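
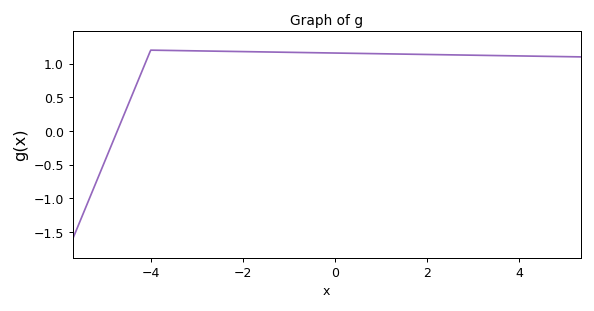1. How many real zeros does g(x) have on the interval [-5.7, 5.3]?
1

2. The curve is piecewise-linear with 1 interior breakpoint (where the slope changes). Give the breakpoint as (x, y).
(-4, 1.2)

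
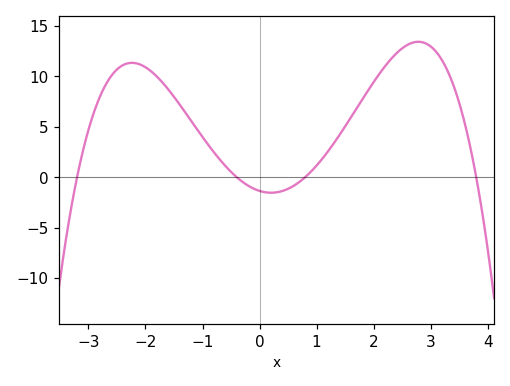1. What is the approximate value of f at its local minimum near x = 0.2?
-1.54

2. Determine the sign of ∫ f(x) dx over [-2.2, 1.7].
positive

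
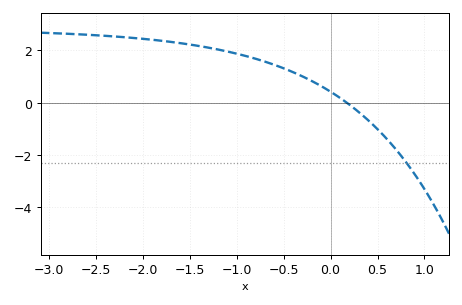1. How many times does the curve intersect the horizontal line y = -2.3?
1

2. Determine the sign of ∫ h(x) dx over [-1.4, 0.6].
positive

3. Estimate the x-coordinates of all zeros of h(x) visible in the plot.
0.2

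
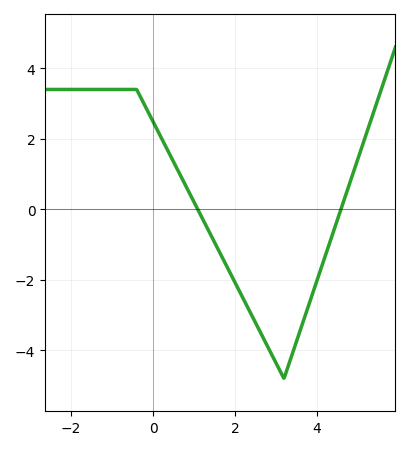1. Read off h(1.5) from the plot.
-1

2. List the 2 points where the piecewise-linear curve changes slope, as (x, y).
(-0.4, 3.4); (3.2, -4.8)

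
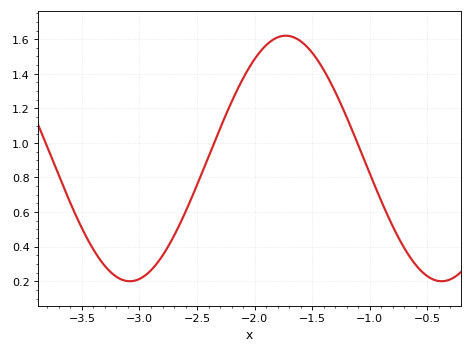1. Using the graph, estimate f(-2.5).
0.76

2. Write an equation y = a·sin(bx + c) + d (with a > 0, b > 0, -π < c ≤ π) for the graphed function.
y = 0.71sin(2.3x - 0.7) + 0.91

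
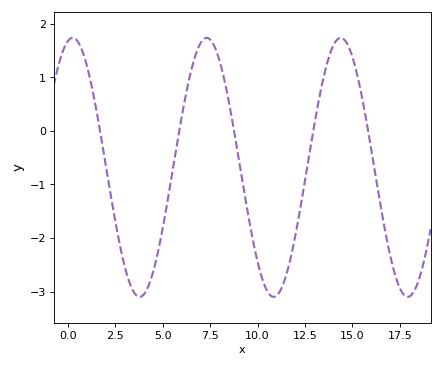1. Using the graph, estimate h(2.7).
-2.05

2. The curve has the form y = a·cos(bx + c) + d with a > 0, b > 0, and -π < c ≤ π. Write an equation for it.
y = 2.42cos(0.89x - 0.232) - 0.68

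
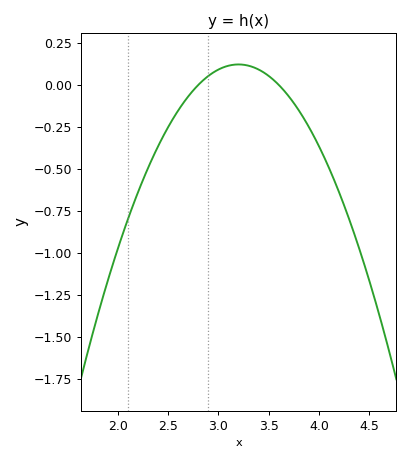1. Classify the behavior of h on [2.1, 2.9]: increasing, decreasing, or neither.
increasing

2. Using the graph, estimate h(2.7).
-0.05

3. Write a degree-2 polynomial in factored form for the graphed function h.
y = -0.76(x - 2.8)(x - 3.6)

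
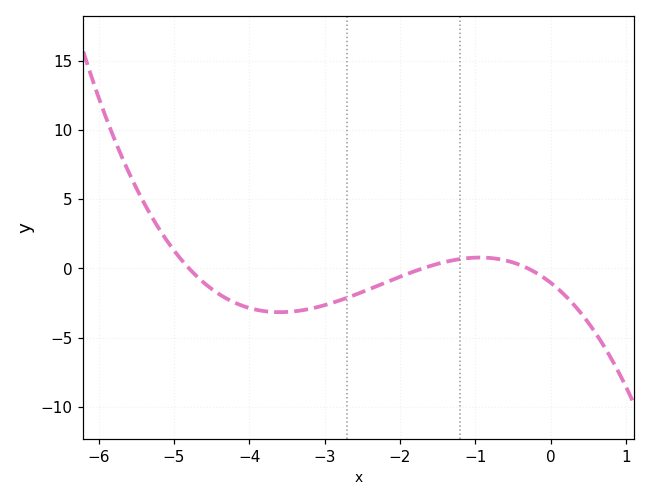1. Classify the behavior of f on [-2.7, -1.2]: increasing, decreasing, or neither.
increasing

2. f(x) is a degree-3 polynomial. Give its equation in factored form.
y = -0.42(x + 4.8)(x + 1.7)(x + 0.3)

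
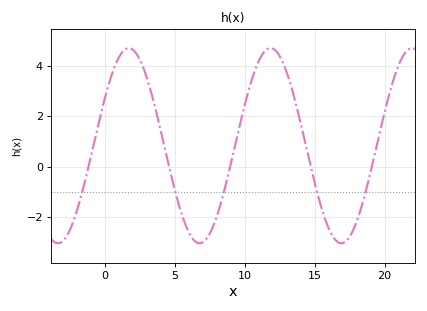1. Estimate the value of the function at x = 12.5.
4.39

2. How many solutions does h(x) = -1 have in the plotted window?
5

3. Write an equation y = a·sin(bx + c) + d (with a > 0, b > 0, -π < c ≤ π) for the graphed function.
y = 3.88sin(0.62x + 0.512) + 0.83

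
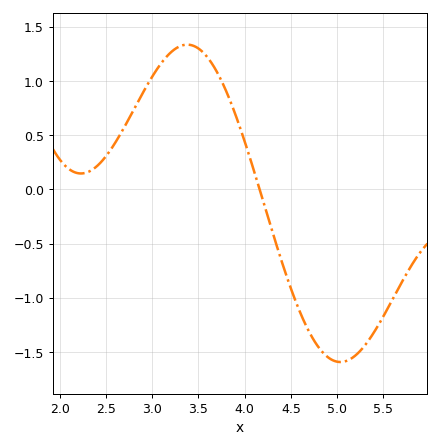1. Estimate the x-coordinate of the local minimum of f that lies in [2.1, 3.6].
2.23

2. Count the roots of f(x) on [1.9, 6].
1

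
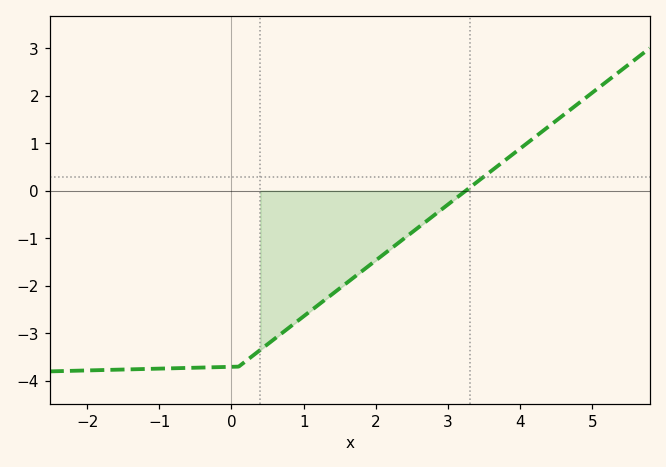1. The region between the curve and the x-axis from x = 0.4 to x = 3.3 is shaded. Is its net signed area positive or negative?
negative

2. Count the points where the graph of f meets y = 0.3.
1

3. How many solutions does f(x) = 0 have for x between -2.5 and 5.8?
1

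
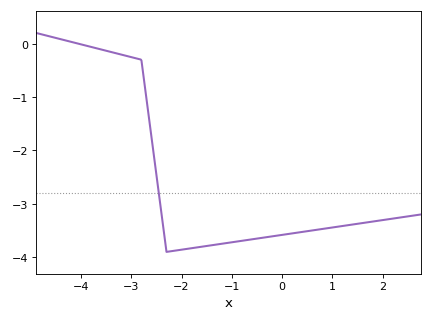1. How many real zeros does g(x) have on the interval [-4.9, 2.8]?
1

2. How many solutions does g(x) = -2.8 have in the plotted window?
1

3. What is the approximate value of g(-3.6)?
-0.1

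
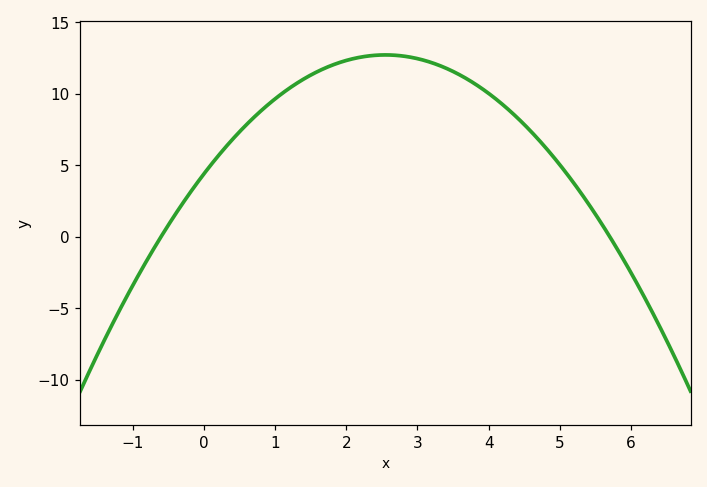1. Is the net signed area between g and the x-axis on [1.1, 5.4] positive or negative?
positive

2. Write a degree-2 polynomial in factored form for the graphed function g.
y = -1.28(x + 0.6)(x - 5.7)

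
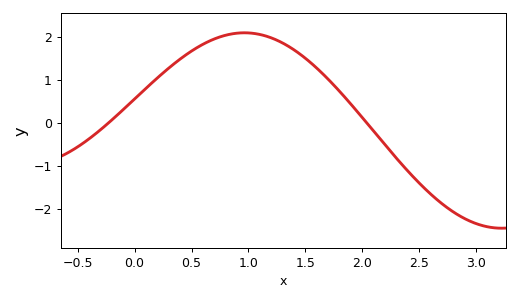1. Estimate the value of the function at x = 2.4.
-1.1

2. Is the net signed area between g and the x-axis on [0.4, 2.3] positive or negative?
positive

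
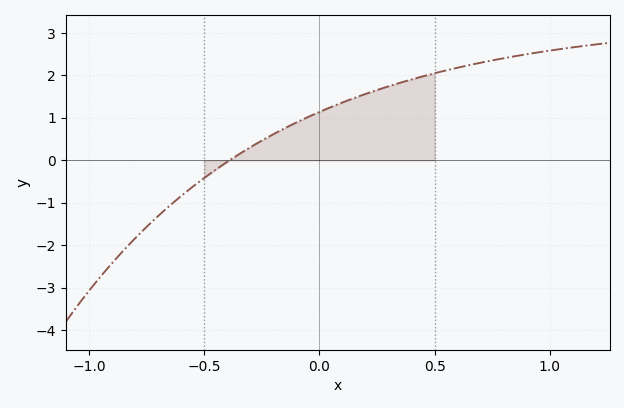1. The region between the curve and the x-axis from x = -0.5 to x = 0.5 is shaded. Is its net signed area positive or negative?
positive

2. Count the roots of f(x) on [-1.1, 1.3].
1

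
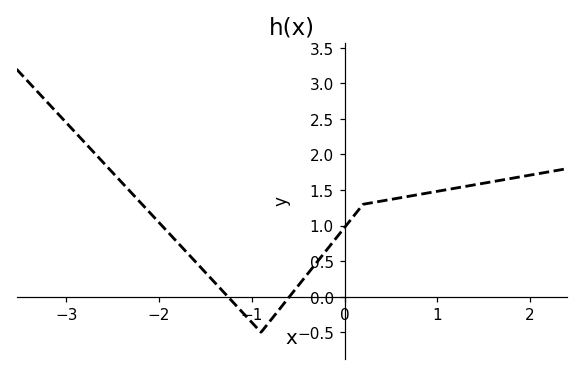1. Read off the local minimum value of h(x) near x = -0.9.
-0.498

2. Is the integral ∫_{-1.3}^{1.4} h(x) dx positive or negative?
positive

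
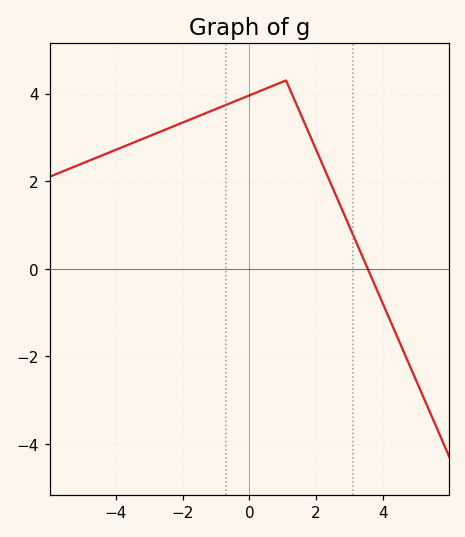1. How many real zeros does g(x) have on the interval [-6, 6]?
1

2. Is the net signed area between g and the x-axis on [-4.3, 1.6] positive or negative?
positive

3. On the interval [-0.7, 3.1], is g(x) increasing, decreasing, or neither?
neither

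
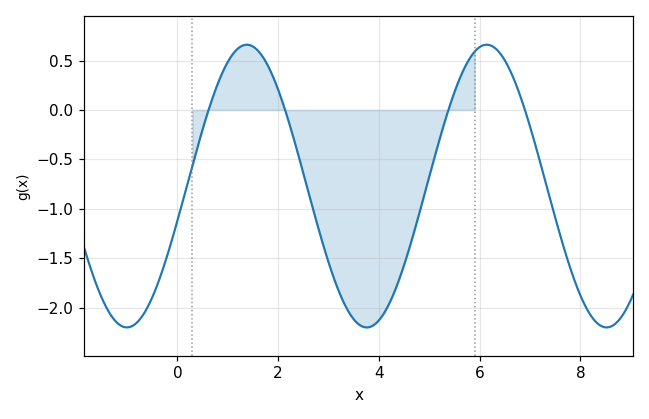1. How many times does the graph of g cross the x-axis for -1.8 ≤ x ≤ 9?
4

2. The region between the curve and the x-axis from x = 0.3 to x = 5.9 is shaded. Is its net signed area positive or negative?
negative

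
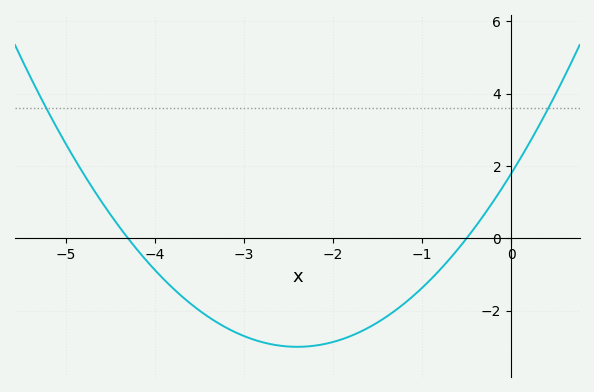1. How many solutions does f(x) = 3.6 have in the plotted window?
2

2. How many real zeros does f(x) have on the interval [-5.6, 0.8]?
2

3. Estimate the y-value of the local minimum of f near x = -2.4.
-3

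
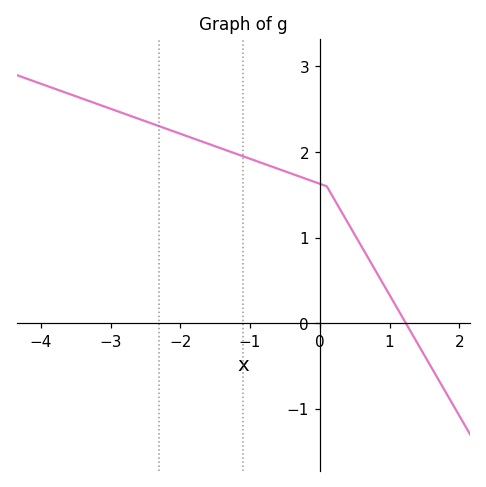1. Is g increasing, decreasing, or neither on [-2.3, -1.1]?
decreasing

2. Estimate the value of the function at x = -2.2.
2.3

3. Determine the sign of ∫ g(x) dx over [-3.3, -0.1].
positive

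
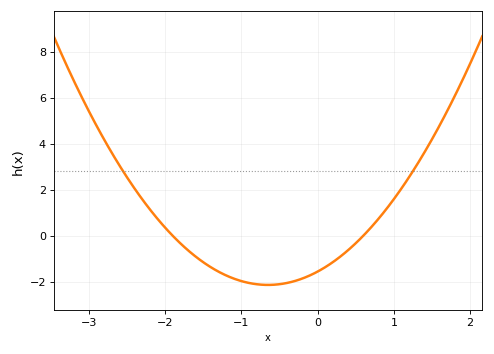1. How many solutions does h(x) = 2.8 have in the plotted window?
2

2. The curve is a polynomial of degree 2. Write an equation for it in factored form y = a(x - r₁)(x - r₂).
y = 1.37(x + 1.9)(x - 0.6)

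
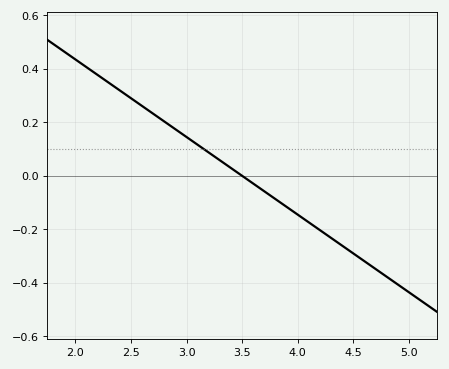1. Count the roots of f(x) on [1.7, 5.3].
1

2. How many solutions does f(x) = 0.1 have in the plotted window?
1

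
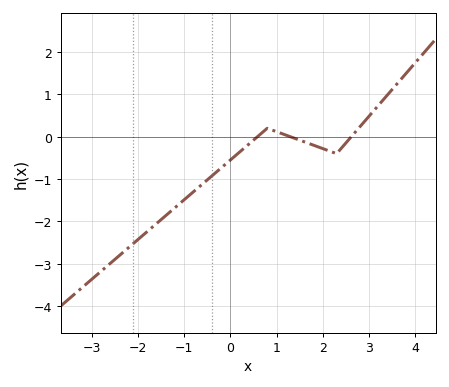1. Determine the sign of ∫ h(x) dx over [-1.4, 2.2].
negative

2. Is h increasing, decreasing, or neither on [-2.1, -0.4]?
increasing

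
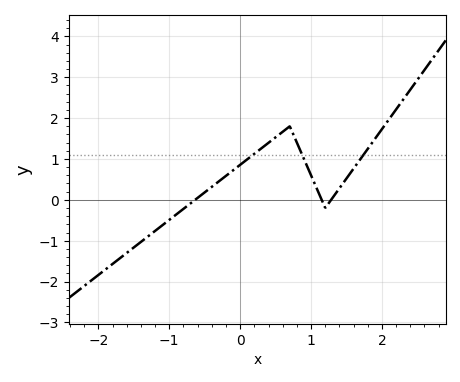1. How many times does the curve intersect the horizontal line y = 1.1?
3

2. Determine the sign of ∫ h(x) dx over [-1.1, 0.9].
positive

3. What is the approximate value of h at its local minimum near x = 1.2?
-0.2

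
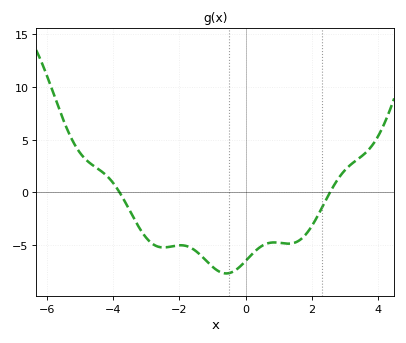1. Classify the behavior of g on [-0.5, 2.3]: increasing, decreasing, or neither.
neither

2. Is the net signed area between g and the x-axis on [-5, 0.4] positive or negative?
negative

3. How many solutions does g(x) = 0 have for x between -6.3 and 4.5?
2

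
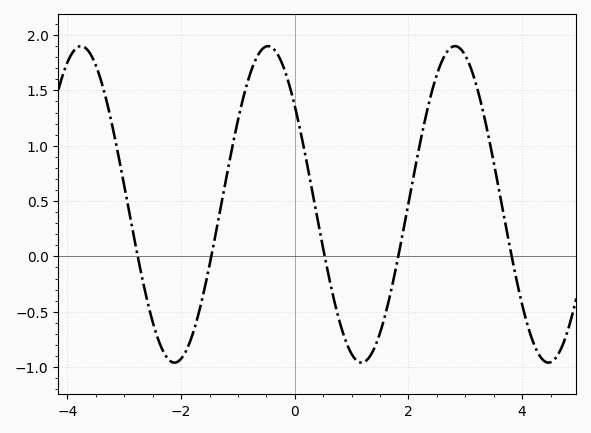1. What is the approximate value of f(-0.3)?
1.82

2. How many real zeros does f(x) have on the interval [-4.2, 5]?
5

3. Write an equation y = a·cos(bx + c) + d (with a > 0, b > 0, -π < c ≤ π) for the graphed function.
y = 1.43cos(1.91x + 0.9) + 0.47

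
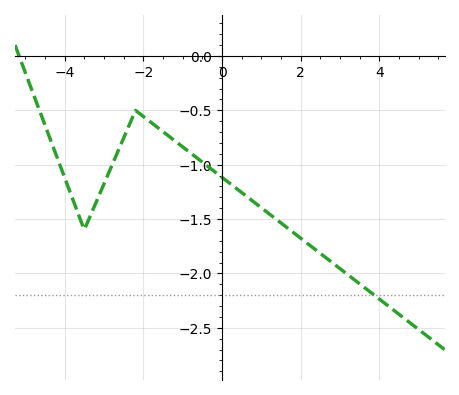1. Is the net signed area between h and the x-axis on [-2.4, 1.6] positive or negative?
negative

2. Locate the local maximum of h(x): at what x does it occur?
-2.2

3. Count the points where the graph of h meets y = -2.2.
1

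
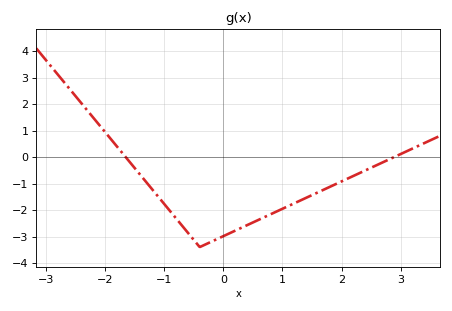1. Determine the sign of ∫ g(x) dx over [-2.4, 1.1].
negative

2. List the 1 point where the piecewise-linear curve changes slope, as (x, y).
(-0.4, -3.4)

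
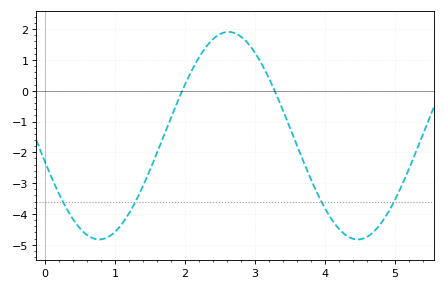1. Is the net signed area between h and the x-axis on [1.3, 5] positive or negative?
negative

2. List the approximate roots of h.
2, 3.3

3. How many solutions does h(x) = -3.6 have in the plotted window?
4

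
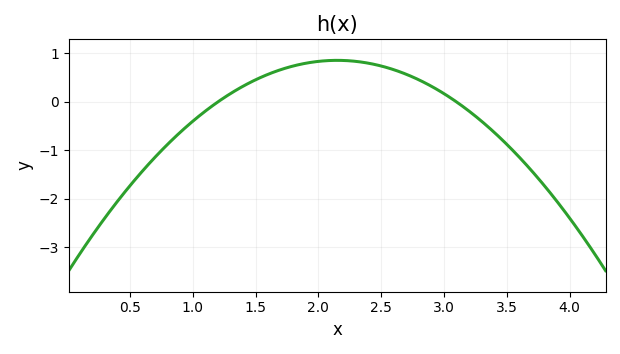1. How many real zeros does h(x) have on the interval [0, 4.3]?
2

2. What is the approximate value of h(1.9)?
0.798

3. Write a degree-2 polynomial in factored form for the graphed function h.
y = -0.95(x - 1.2)(x - 3.1)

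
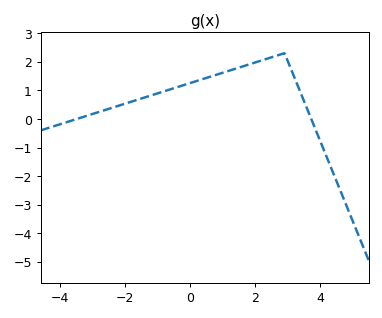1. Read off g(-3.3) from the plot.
0.061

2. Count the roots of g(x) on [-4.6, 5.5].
2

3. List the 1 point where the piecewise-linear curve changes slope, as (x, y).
(2.9, 2.3)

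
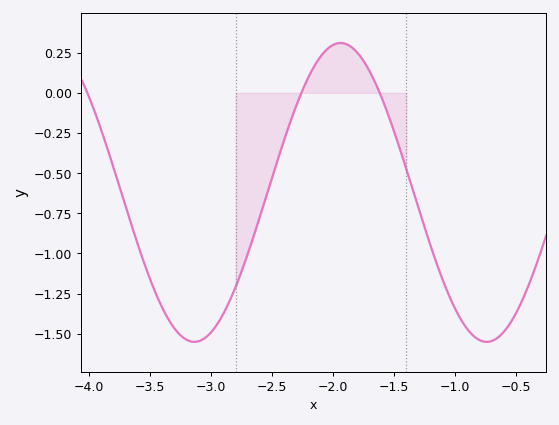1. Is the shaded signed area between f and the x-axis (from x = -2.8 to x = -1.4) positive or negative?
negative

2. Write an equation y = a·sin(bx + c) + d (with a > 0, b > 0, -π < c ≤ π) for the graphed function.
y = 0.93sin(2.62x + 0.37) - 0.62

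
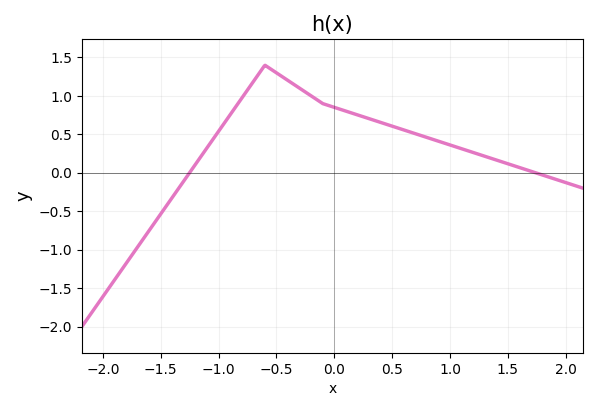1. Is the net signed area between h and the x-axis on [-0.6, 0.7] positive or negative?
positive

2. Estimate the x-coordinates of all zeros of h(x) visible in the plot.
-1.3, 1.7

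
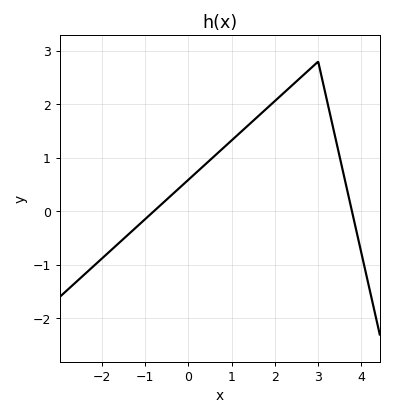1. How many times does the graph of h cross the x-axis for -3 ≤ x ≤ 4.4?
2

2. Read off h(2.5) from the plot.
2.4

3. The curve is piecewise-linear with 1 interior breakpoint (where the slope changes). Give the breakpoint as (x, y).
(3, 2.8)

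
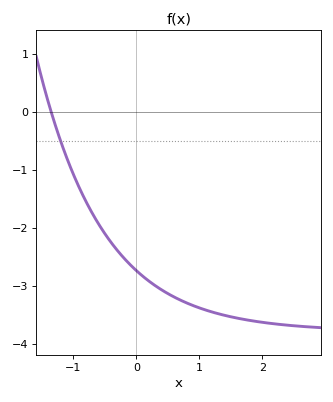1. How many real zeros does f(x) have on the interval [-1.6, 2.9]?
1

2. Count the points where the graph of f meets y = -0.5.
1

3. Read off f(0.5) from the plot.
-3.1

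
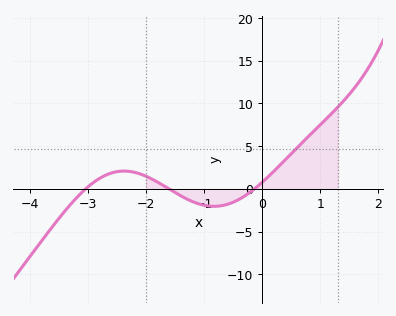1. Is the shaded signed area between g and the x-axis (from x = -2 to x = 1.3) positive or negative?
positive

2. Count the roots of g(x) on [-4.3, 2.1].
3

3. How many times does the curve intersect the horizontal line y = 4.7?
1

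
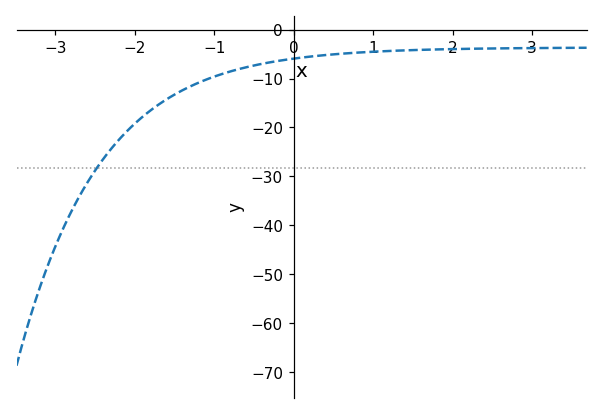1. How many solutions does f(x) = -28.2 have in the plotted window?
1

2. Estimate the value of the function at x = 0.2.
-5.53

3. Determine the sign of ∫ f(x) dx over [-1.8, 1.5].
negative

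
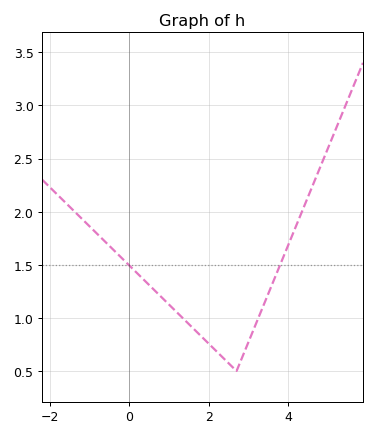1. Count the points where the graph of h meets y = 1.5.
2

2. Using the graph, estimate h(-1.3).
1.95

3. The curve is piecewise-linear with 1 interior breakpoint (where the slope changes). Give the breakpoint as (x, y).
(2.7, 0.5)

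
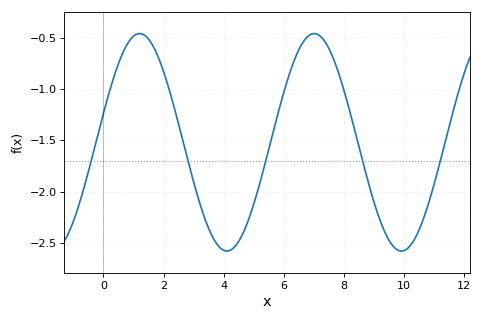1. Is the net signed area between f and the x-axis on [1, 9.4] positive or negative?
negative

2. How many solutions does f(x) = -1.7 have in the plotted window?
5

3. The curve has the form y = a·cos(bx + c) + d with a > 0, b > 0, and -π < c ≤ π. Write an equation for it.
y = 1.06cos(1.08x - 1.3) - 1.52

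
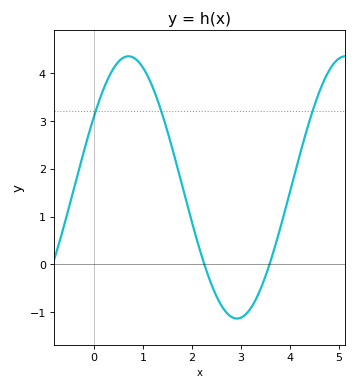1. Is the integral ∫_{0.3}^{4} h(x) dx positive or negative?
positive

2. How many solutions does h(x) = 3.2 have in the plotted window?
3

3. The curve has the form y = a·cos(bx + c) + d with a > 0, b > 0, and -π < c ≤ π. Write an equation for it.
y = 2.74cos(1.4x - 1) + 1.61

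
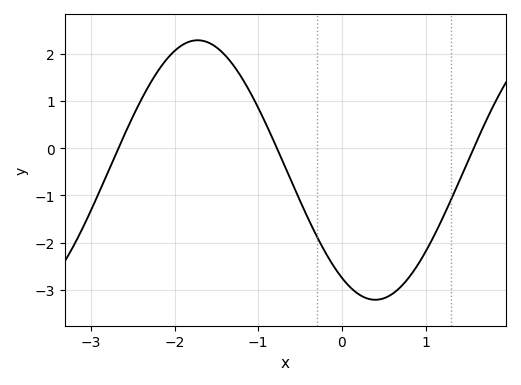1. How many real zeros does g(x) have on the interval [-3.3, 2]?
3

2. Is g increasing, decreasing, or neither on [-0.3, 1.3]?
neither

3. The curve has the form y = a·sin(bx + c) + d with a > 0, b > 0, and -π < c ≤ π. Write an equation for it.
y = 2.75sin(1.5x - 2.2) - 0.46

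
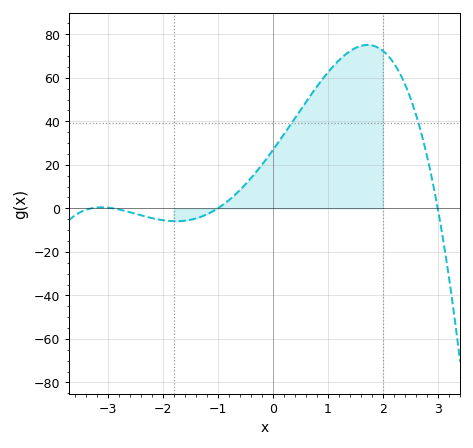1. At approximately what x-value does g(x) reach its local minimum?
-1.76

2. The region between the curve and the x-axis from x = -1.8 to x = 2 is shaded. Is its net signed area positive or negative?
positive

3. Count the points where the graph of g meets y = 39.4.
2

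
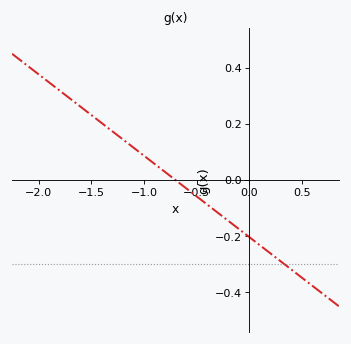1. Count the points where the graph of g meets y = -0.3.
1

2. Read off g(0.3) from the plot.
-0.29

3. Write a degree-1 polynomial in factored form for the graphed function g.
y = -0.29(x + 0.7)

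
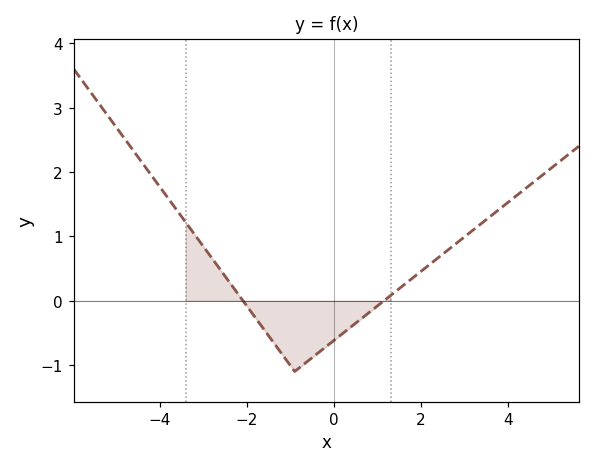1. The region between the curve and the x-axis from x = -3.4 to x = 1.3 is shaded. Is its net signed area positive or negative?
negative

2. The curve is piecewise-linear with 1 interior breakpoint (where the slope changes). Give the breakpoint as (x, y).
(-0.9, -1.1)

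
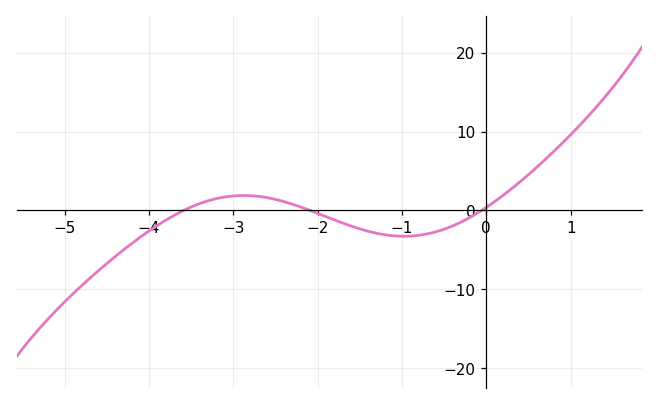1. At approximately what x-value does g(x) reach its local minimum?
-1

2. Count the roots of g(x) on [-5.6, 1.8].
3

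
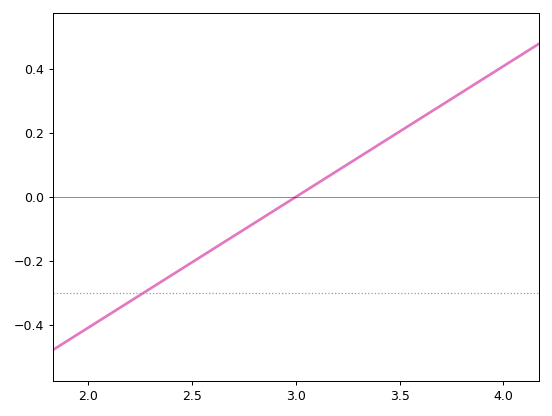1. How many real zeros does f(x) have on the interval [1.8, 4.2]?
1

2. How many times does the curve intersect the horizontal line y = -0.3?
1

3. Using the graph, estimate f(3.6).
0.24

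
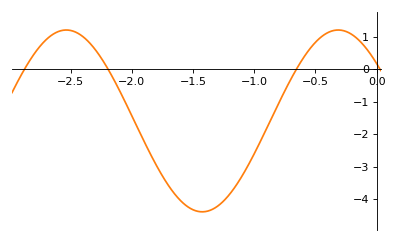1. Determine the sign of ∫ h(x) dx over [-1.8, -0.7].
negative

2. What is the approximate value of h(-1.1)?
-3.3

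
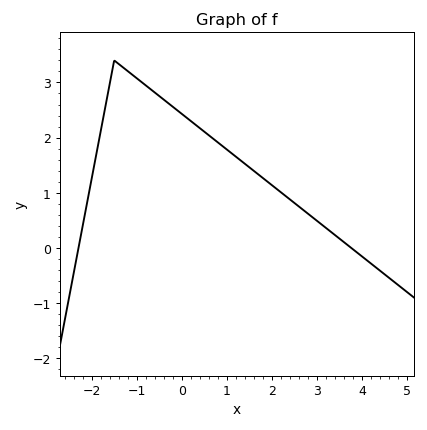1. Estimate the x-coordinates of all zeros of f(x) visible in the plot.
-2.2, 3.8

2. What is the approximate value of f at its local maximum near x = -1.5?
3.4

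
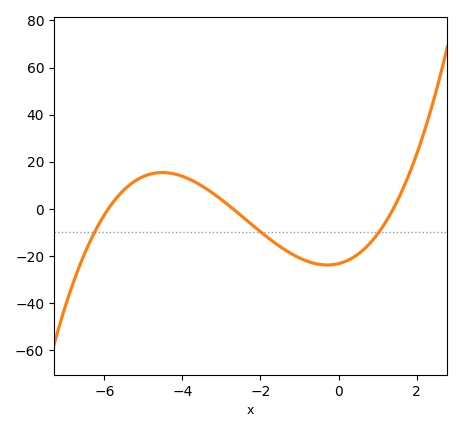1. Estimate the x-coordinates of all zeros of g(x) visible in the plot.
-5.9, -2.7, 1.4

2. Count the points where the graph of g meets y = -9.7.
3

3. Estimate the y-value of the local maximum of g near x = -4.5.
15.5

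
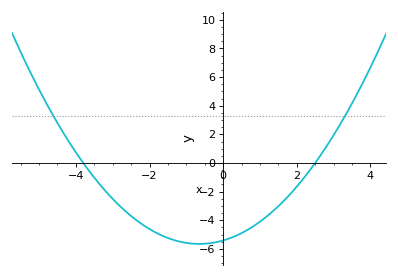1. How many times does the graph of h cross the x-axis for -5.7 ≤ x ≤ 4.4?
2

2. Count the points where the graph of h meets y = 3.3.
2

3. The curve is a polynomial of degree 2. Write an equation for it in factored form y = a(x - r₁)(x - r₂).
y = 0.57(x + 3.8)(x - 2.5)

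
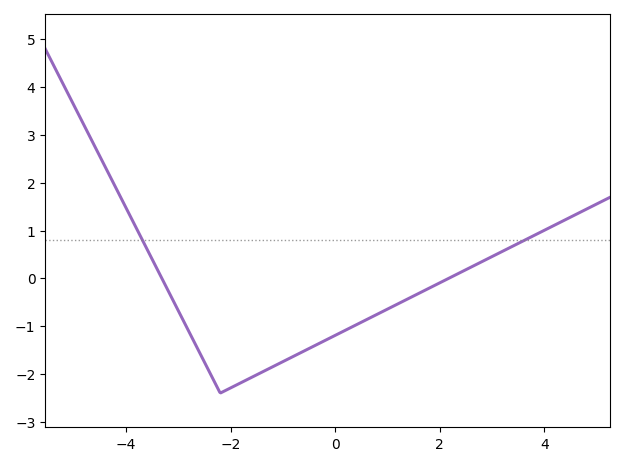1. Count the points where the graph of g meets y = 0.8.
2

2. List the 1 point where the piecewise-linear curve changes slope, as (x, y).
(-2.2, -2.4)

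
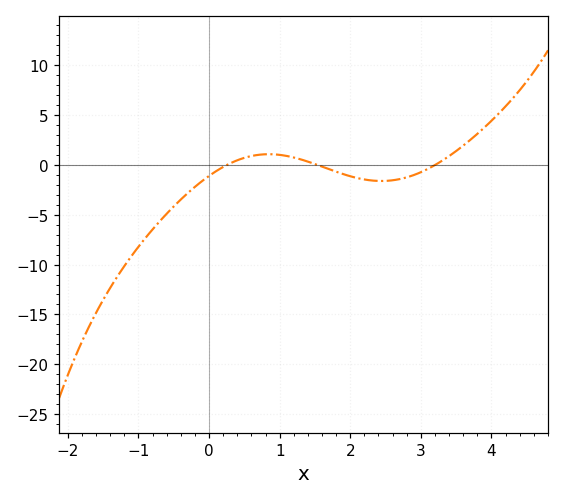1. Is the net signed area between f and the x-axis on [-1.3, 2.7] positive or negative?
negative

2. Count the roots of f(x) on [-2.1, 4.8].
3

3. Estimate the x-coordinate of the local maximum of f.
0.844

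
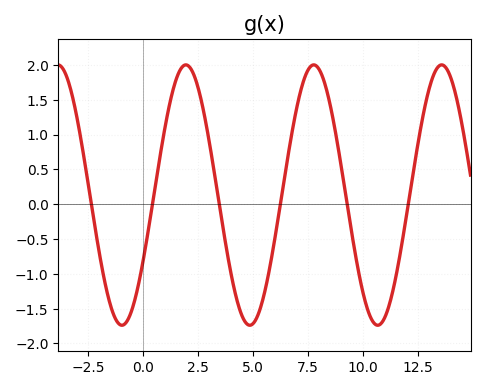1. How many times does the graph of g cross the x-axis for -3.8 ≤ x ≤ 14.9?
6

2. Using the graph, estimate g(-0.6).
-1.6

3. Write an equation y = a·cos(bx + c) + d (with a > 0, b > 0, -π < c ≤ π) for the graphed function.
y = 1.87cos(1.1x - 2.1) + 0.13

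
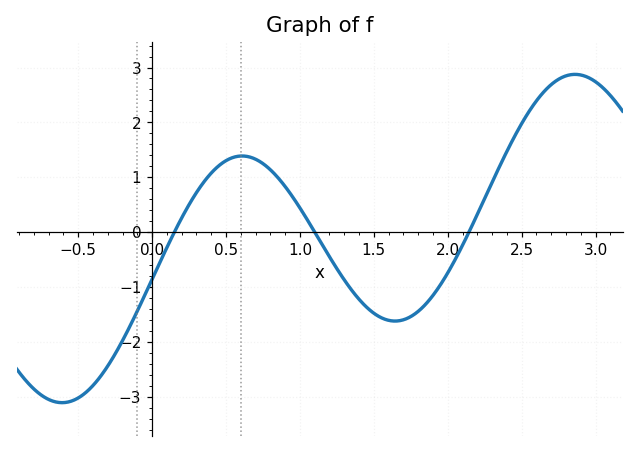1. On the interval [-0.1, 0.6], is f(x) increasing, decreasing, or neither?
increasing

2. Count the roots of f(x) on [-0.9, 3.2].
3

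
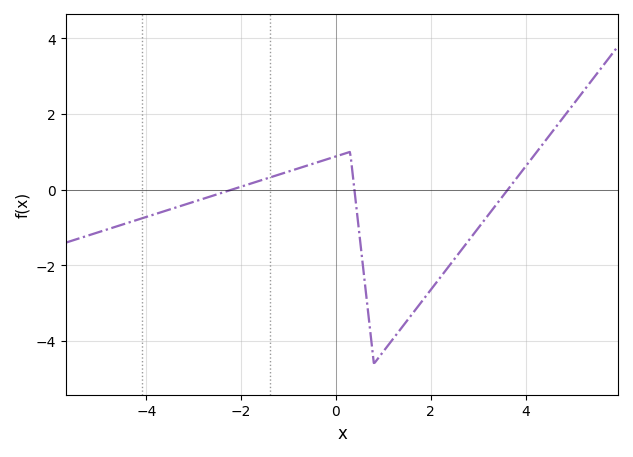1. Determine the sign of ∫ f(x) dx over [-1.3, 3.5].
negative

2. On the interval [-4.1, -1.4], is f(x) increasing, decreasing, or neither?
increasing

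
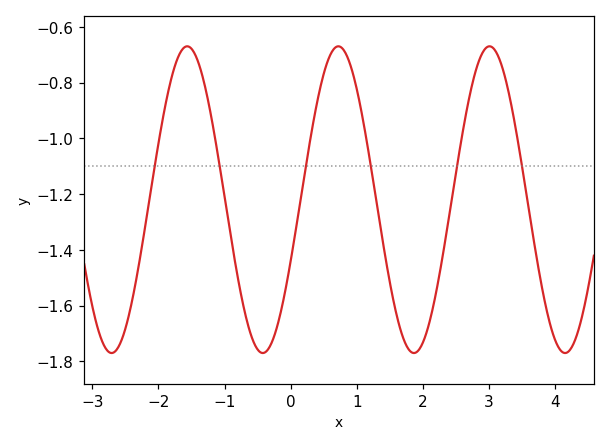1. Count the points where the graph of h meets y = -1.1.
6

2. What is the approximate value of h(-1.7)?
-0.7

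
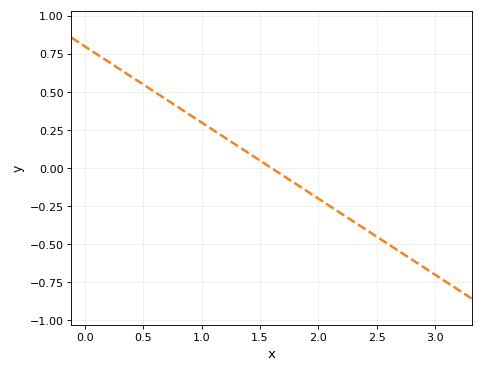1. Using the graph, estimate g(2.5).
-0.45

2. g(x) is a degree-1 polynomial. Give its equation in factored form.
y = -0.5(x - 1.6)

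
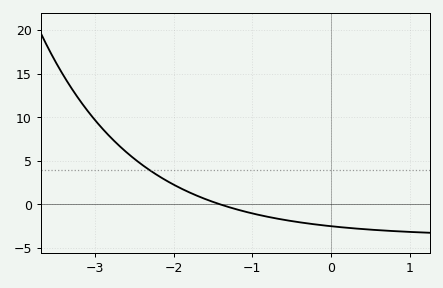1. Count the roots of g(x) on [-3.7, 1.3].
1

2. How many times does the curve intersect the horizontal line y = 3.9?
1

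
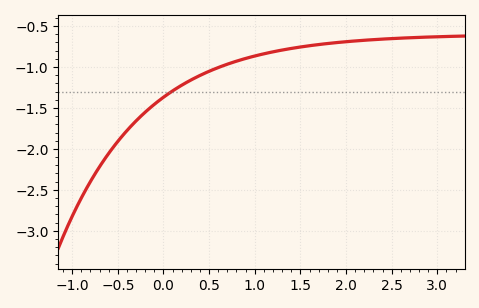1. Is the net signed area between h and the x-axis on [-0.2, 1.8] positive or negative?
negative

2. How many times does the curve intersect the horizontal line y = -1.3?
1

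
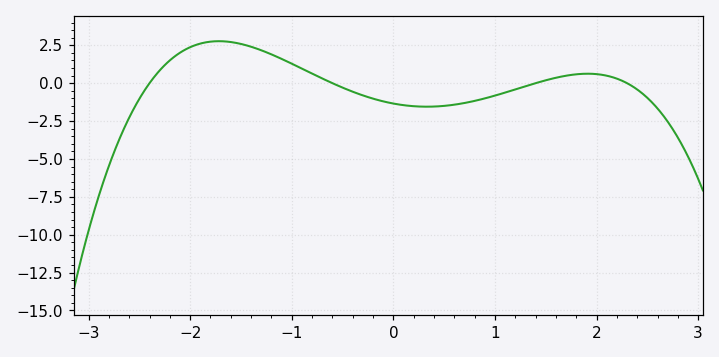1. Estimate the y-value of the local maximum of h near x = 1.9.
0.624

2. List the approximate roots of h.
-2.4, -0.6, 1.4, 2.3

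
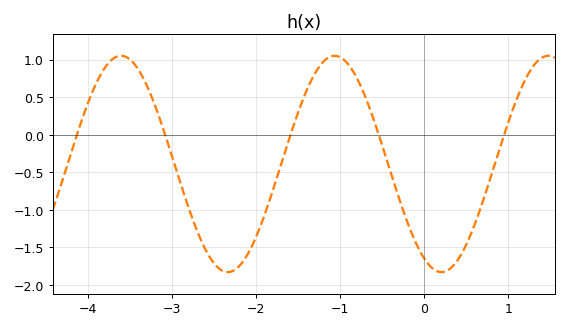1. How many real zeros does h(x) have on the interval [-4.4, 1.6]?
5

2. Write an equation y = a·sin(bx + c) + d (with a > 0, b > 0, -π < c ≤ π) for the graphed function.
y = 1.44sin(2.47x - 2.08) - 0.39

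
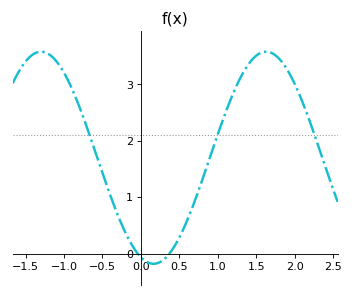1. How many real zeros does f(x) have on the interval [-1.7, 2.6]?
2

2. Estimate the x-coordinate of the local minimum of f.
0.164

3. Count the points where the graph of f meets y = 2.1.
3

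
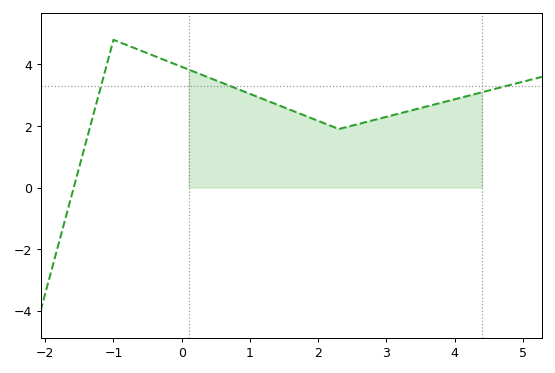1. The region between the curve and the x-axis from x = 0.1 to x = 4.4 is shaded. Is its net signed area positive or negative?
positive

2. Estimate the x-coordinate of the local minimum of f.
2.3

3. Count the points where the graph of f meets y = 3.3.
3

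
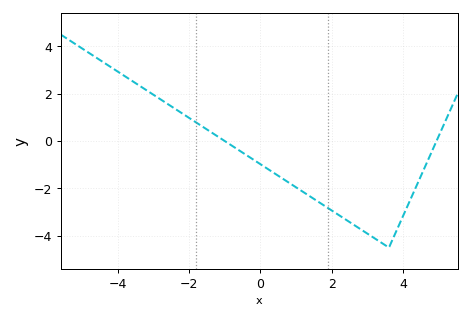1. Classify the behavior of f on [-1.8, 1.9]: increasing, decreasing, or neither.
decreasing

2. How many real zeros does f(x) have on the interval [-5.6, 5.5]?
2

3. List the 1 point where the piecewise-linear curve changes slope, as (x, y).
(3.6, -4.5)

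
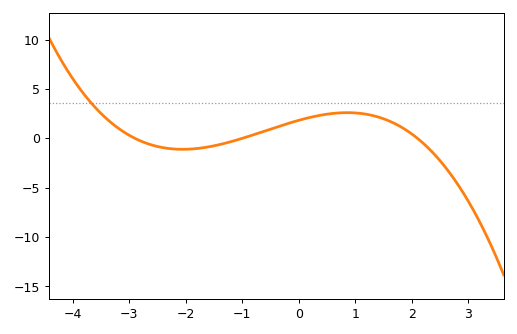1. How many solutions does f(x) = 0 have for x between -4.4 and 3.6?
3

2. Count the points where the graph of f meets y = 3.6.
1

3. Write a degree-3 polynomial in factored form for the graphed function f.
y = -0.3(x + 2.9)(x + 1)(x - 2.1)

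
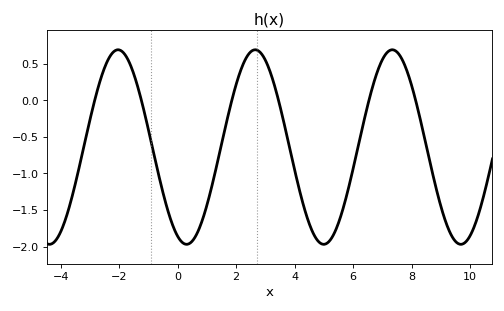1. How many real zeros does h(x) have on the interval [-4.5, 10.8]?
6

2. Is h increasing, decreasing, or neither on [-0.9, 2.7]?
neither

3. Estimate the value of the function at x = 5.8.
-1.25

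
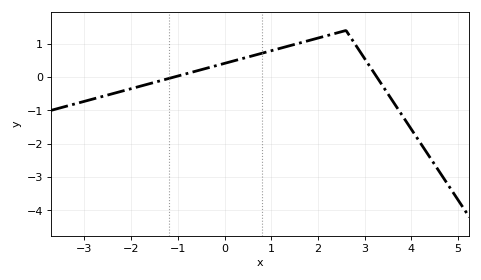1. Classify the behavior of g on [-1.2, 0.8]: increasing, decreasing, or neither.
increasing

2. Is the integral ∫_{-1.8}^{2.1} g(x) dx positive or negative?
positive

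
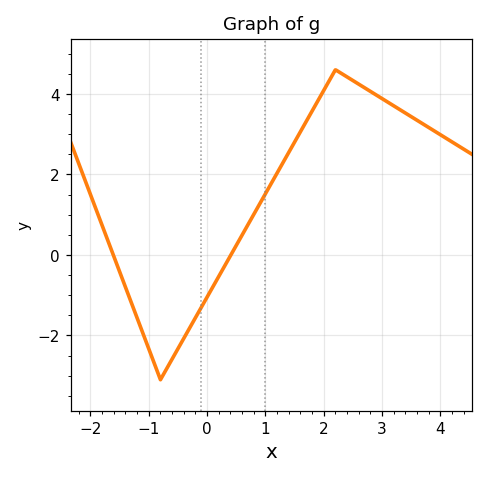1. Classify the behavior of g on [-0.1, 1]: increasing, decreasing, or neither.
increasing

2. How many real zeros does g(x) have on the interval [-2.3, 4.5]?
2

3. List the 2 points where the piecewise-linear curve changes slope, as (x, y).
(-0.8, -3.1); (2.2, 4.6)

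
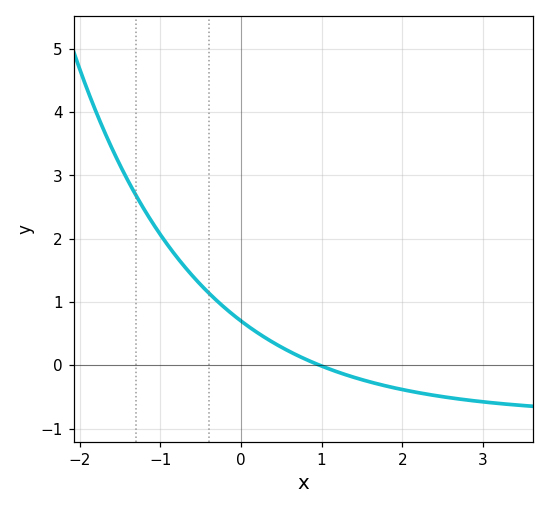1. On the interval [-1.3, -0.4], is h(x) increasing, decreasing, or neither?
decreasing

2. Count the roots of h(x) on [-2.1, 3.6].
1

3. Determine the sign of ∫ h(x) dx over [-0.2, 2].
positive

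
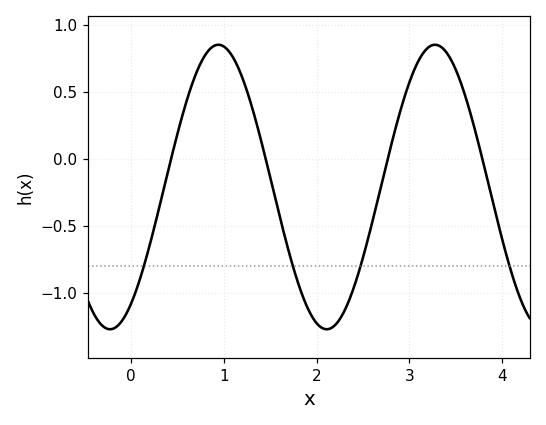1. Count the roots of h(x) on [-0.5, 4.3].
4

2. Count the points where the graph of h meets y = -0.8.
4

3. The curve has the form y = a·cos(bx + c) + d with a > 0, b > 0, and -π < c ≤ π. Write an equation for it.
y = 1.06cos(2.69x - 2.53) - 0.21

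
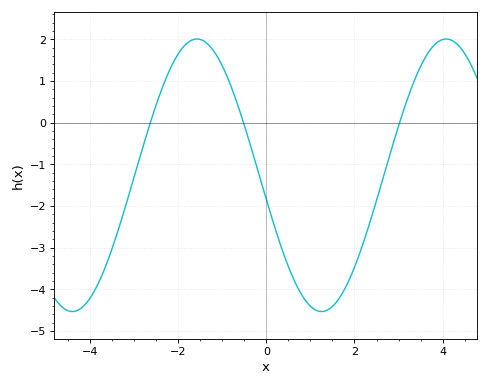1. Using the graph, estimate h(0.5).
-3.45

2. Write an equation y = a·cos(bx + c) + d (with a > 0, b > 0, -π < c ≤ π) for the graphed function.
y = 3.27cos(1.11x + 1.75) - 1.26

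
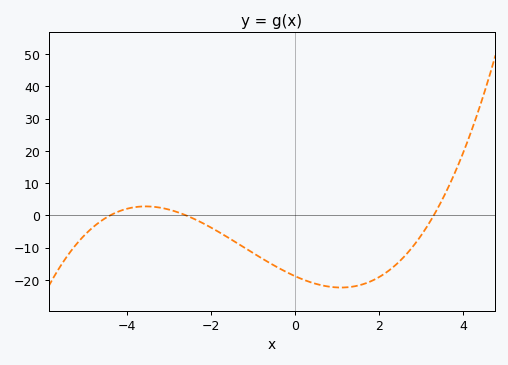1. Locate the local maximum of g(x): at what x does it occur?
-3.6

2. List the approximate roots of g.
-4.4, -2.6, 3.2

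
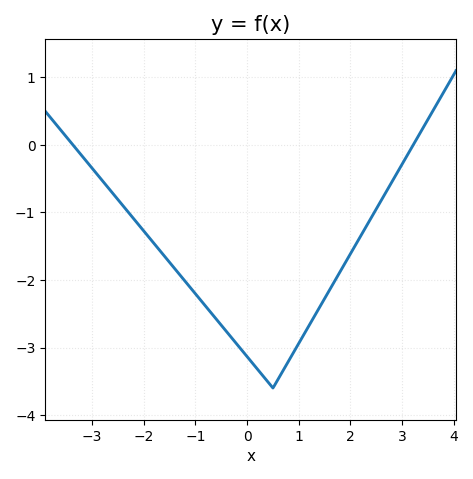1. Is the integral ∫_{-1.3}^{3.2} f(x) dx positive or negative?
negative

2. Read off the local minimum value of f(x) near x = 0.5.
-3.6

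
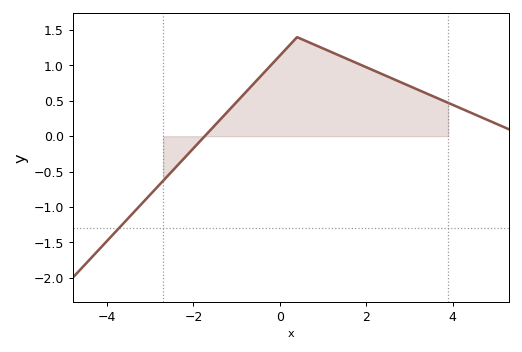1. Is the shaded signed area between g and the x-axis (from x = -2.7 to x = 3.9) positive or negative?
positive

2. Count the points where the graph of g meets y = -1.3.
1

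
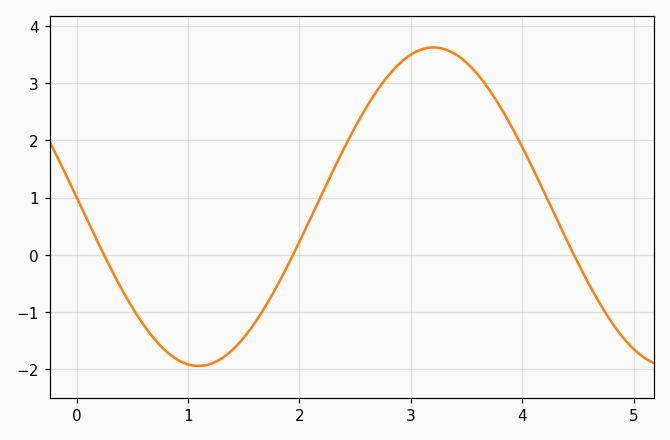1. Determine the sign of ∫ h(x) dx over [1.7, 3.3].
positive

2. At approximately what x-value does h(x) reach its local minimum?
1.1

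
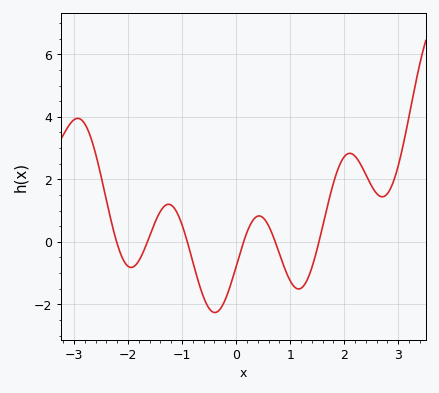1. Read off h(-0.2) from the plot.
-1.85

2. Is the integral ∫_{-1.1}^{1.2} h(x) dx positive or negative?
negative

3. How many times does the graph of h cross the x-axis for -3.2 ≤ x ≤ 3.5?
6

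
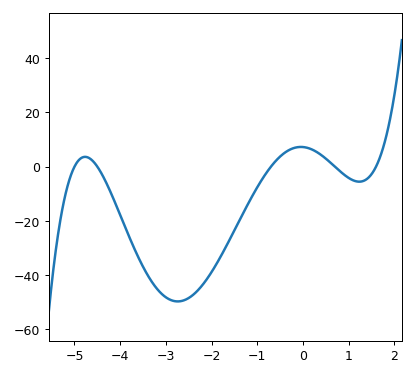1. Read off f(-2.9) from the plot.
-49.1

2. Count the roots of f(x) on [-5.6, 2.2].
5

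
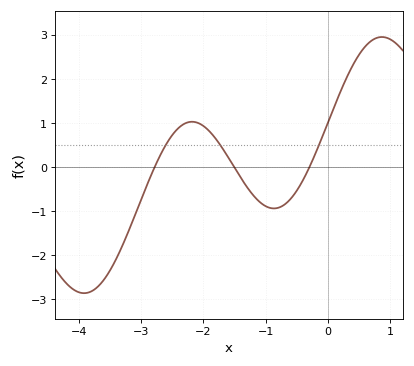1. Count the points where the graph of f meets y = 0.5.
3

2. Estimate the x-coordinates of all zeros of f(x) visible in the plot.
-2.8, -1.5, -0.3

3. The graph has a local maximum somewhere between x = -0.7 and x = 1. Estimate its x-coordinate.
0.9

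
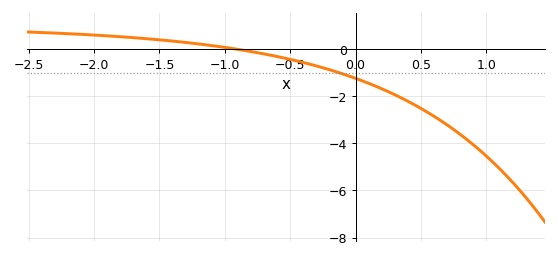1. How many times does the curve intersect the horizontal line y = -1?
1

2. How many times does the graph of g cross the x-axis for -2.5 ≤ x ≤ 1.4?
1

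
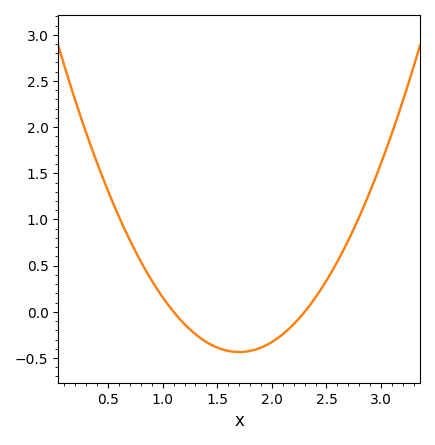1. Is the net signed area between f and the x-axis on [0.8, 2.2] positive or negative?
negative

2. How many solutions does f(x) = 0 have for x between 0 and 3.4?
2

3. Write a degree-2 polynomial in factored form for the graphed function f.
y = 1.21(x - 1.1)(x - 2.3)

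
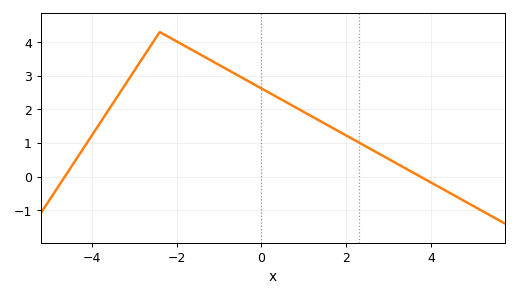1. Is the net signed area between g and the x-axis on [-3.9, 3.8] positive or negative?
positive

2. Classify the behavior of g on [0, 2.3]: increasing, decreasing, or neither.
decreasing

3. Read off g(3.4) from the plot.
0.2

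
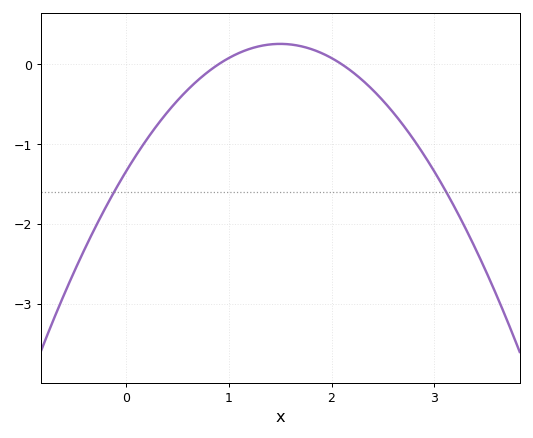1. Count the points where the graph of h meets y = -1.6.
2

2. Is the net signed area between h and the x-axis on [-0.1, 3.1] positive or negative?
negative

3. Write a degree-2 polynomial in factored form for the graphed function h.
y = -0.71(x - 0.9)(x - 2.1)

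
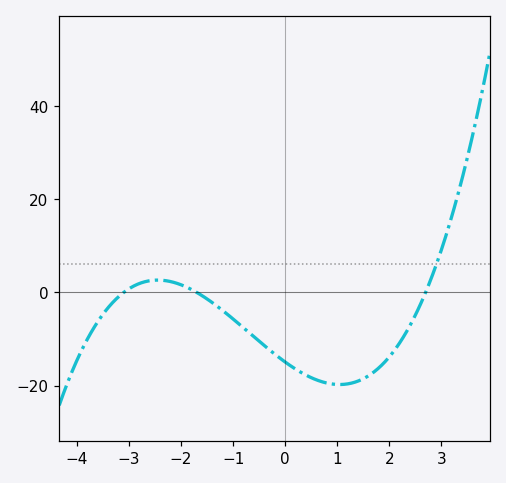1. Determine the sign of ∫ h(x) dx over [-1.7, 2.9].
negative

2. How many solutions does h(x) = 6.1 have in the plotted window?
1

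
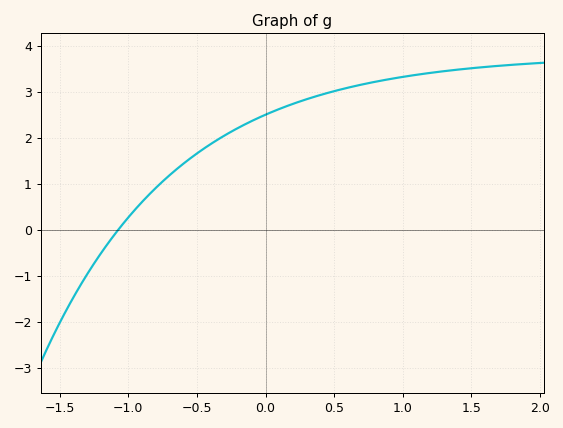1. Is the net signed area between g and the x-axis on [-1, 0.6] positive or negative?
positive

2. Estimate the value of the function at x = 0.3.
2.85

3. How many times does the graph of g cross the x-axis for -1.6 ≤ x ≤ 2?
1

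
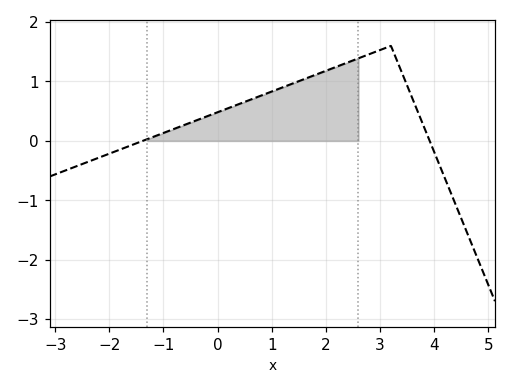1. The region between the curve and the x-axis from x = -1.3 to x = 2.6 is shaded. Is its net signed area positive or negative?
positive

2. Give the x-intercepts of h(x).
-1.4, 4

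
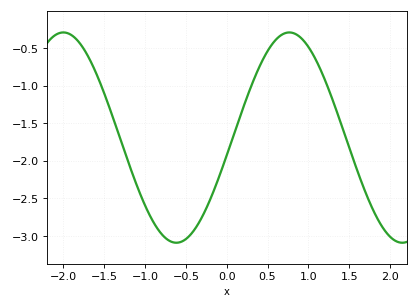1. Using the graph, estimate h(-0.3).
-2.74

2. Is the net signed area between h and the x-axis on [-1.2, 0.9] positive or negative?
negative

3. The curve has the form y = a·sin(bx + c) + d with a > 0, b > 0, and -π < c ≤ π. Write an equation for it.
y = 1.4sin(2.27x - 0.17) - 1.69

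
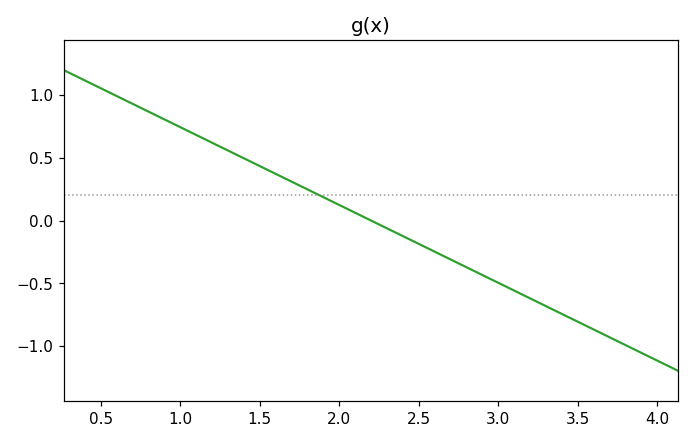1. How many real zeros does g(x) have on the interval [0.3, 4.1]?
1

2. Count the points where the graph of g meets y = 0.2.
1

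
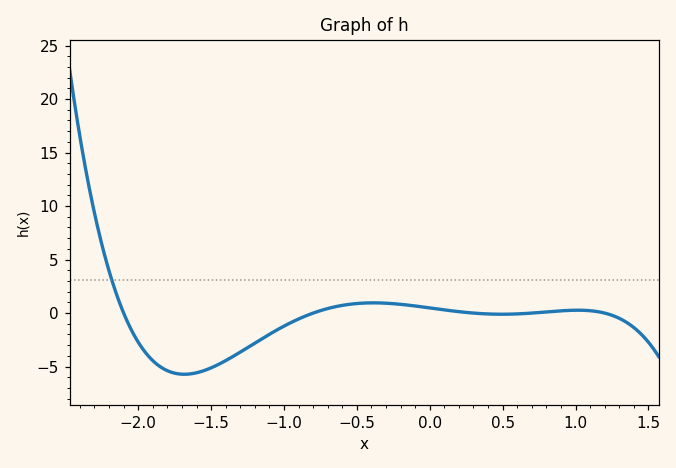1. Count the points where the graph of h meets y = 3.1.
1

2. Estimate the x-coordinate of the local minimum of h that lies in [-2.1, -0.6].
-1.68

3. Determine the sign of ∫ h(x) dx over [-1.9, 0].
negative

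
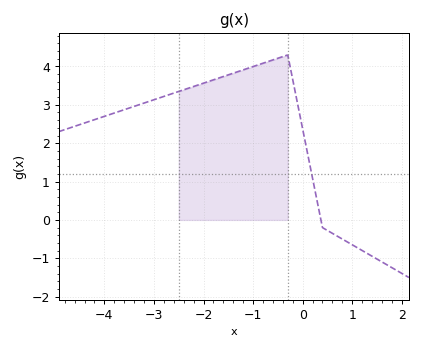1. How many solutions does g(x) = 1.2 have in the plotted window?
1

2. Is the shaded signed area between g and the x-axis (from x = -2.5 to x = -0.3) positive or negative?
positive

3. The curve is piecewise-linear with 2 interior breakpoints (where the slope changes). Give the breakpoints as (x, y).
(-0.3, 4.3); (0.4, -0.2)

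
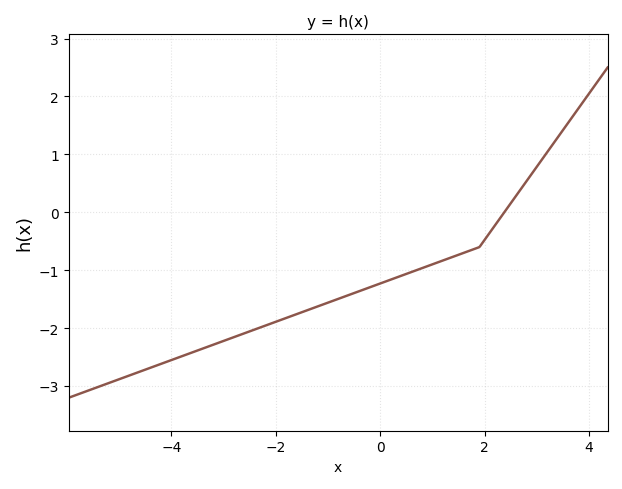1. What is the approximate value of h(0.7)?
-0.997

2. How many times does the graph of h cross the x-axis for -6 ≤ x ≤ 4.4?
1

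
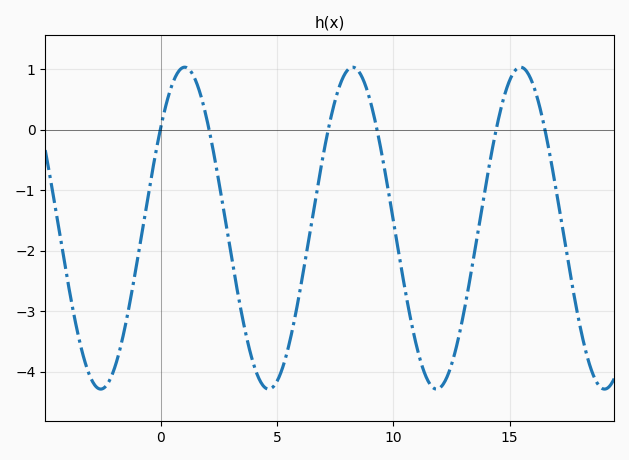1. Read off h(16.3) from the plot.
0.363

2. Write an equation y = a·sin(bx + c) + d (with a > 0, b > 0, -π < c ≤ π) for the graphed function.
y = 2.66sin(0.87x + 0.68) - 1.63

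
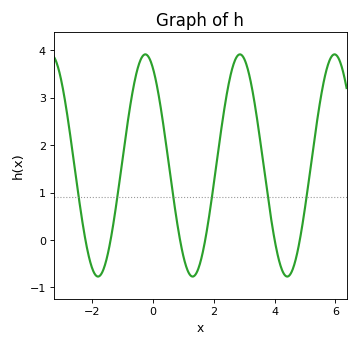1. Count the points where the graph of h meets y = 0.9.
6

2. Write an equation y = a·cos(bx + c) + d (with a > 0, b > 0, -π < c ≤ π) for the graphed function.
y = 2.34cos(2.02x + 0.51) + 1.57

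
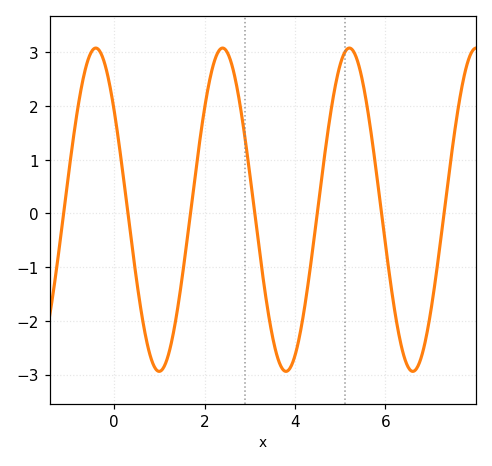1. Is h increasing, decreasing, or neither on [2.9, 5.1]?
neither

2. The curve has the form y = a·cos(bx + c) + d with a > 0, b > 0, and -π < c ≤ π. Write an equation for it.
y = 3.01cos(2.2x + 0.91) + 0.07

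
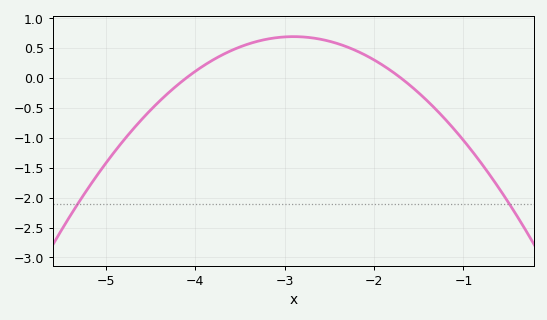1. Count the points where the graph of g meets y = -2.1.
2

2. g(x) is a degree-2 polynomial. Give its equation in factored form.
y = -0.48(x + 4.1)(x + 1.7)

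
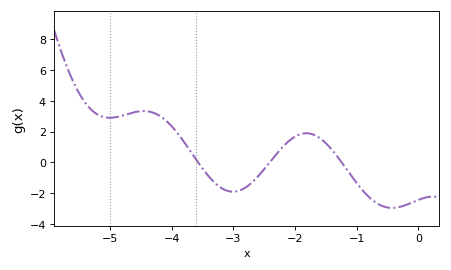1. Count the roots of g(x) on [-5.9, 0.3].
3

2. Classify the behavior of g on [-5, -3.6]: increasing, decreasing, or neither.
neither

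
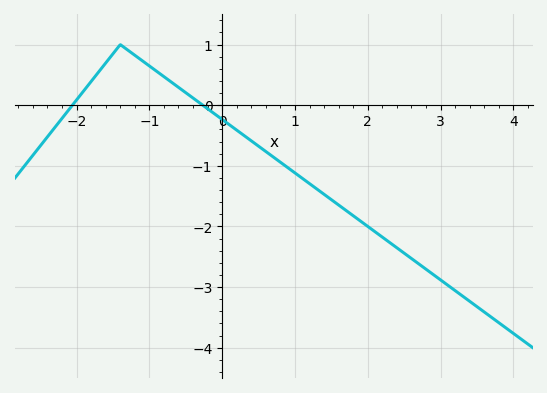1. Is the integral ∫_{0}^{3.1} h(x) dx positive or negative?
negative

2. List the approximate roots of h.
-2.06, -0.266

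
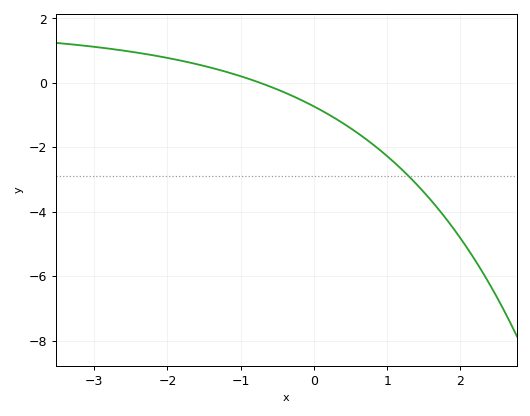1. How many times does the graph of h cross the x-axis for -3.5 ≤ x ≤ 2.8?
1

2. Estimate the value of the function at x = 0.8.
-2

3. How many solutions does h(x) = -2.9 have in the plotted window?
1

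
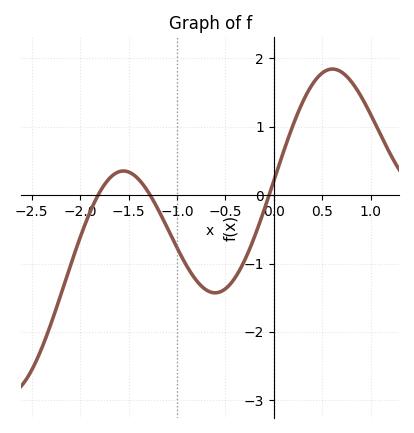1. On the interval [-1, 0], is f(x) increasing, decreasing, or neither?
neither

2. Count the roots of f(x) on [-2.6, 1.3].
3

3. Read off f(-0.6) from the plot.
-1.43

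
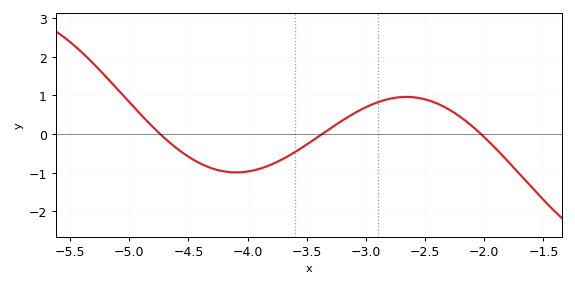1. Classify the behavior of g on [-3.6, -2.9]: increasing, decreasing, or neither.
increasing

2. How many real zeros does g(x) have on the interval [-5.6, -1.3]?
3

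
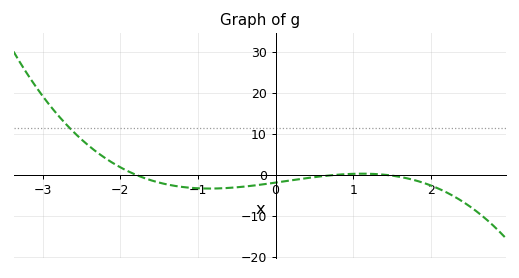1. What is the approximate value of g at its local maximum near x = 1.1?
0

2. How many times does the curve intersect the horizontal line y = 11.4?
1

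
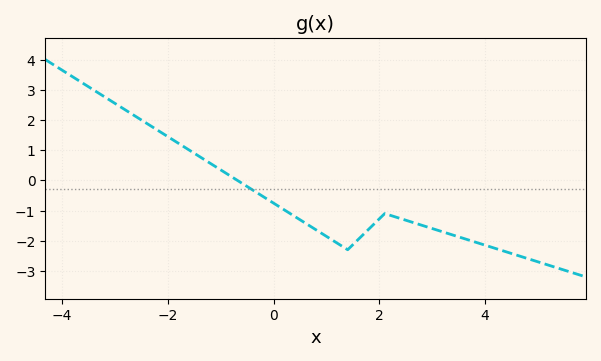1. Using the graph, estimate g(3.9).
-2.1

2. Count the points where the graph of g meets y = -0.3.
1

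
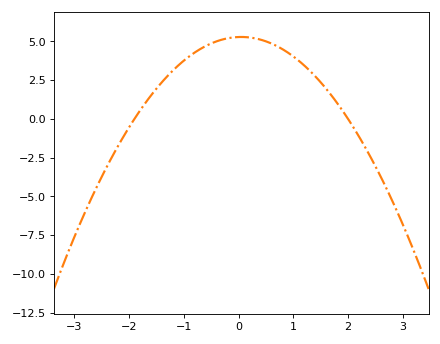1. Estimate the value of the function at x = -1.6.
1.6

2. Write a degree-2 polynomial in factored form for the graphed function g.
y = -1.39(x + 1.9)(x - 2)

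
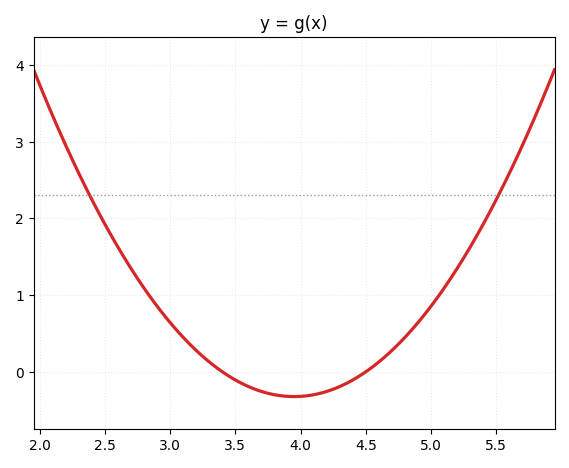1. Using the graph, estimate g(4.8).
0.4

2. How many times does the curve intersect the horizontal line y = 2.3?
2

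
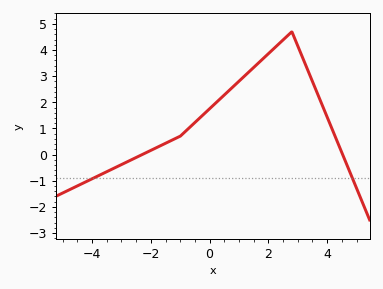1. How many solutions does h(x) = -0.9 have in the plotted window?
2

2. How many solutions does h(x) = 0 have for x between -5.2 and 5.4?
2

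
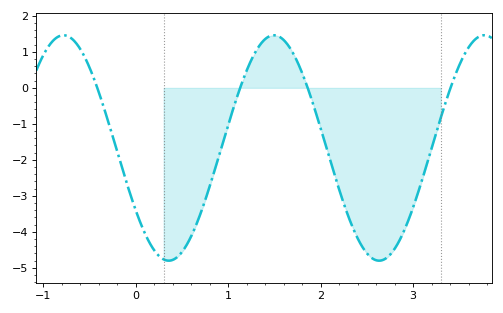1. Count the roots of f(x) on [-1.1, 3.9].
4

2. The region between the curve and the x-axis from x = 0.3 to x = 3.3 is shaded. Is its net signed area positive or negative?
negative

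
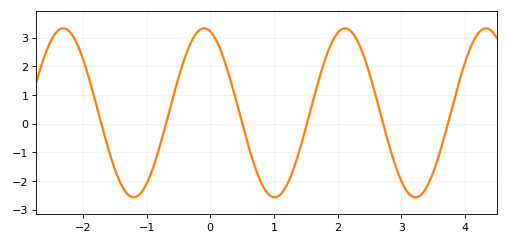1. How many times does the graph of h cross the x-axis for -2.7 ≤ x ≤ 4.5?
6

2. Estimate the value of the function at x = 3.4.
-2.21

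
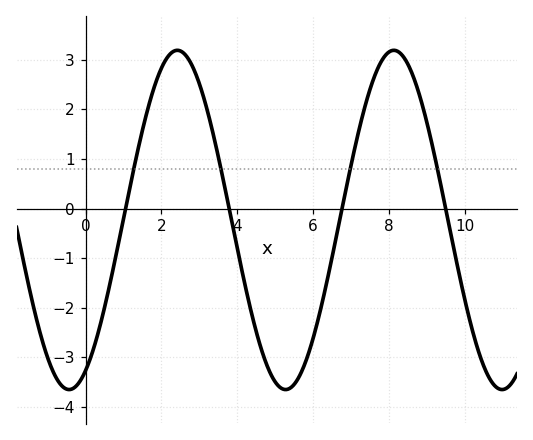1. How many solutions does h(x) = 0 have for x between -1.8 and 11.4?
4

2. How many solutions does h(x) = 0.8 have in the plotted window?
4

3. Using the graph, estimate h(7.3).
1.85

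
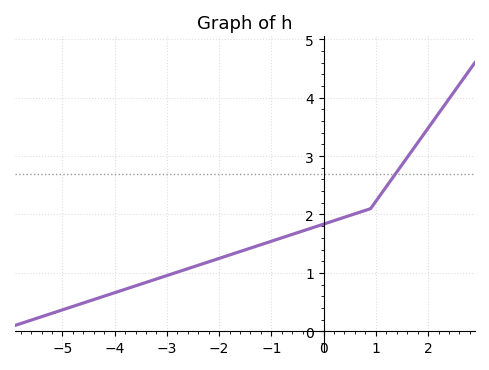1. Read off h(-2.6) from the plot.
1.07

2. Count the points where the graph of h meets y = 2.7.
1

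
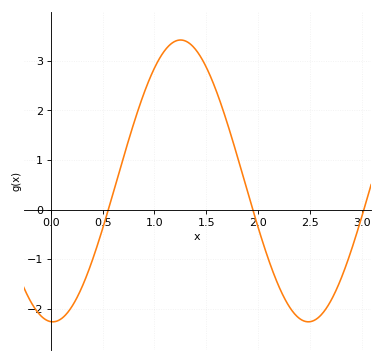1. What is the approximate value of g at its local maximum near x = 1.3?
3.42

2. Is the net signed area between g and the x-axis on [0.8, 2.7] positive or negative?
positive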